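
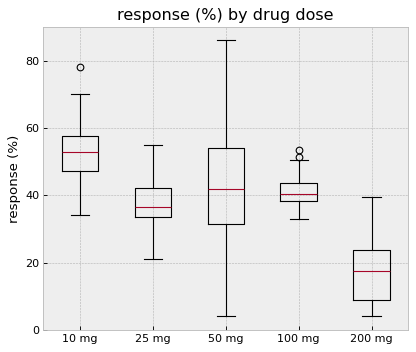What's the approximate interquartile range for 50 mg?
Q3 ≈ 55, Q1 ≈ 30; IQR ≈ 25.

≈ 25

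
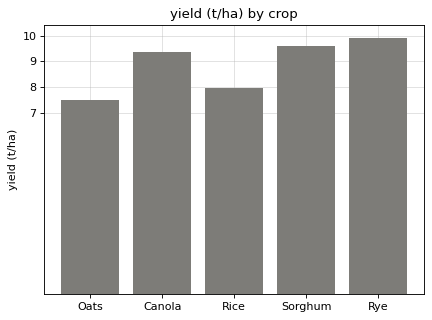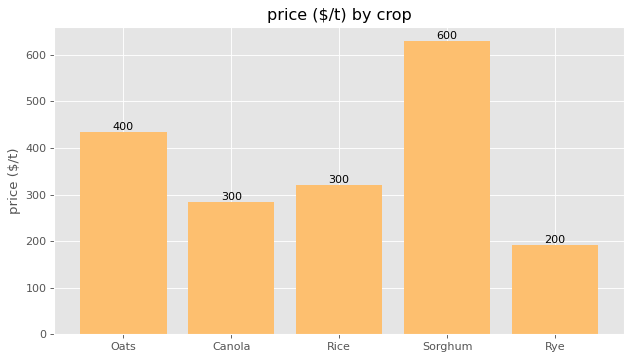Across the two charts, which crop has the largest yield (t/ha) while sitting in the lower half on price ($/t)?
Rye

Chart 2 median price ($/t) ≈ 300; below-median crops: Canola, Rye. Among those, Rye has the highest yield (t/ha) (≈ 10).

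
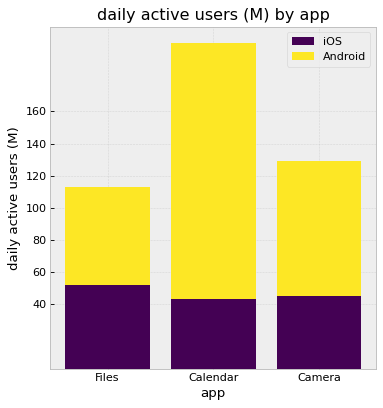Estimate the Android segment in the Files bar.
Android top ≈ 120, bottom ≈ 60; segment ≈ 60.

≈ 60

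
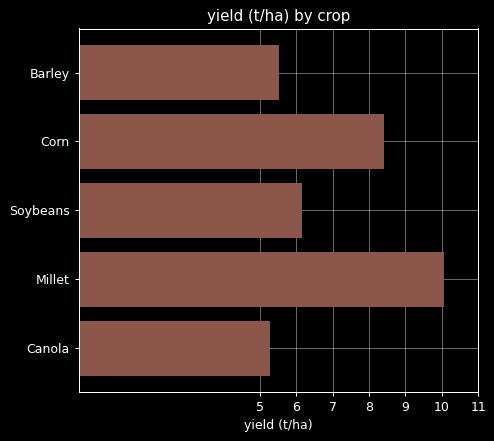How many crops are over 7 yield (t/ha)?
2

Above 7: Corn, Millet.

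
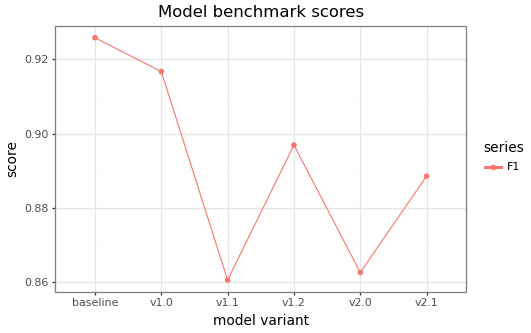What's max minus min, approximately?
Max baseline ≈ 0.93, min v1.1 ≈ 0.86; range ≈ 0.07.

≈ 0.07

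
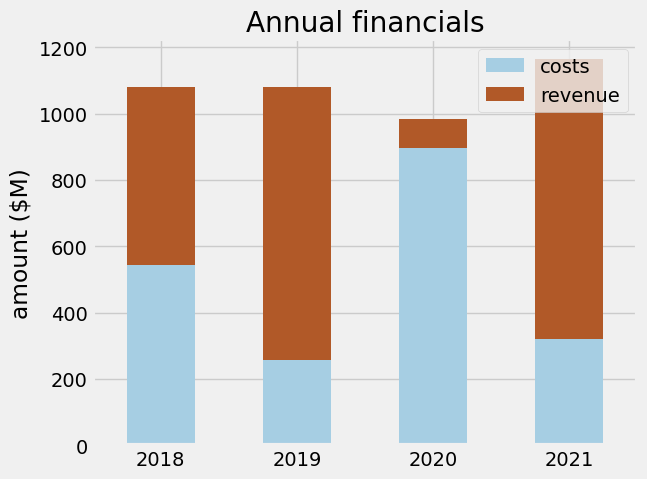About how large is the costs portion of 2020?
costs top ≈ 900, bottom ≈ 0; segment ≈ 900.

≈ 900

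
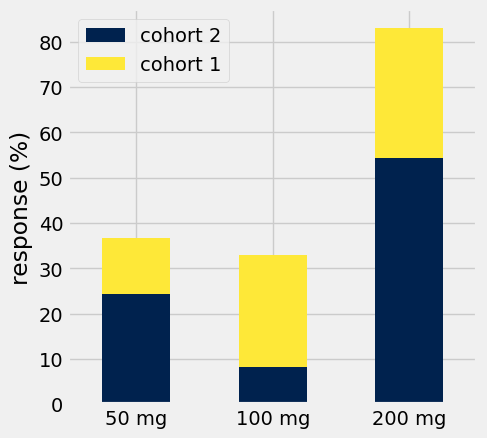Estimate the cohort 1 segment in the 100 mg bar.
cohort 1 top ≈ 30, bottom ≈ 10; segment ≈ 20.

≈ 20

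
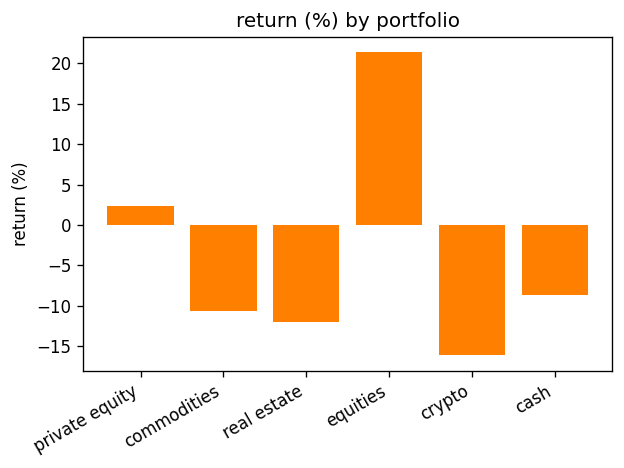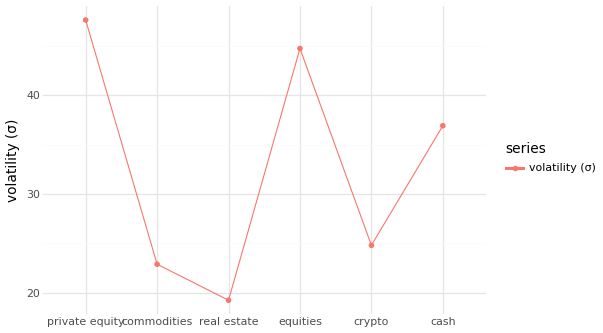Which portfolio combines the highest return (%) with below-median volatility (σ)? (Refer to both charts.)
commodities

Chart 2 median volatility (σ) ≈ 30; below-median portfolios: commodities, real estate, crypto. Among those, commodities has the highest return (%) (≈ -10).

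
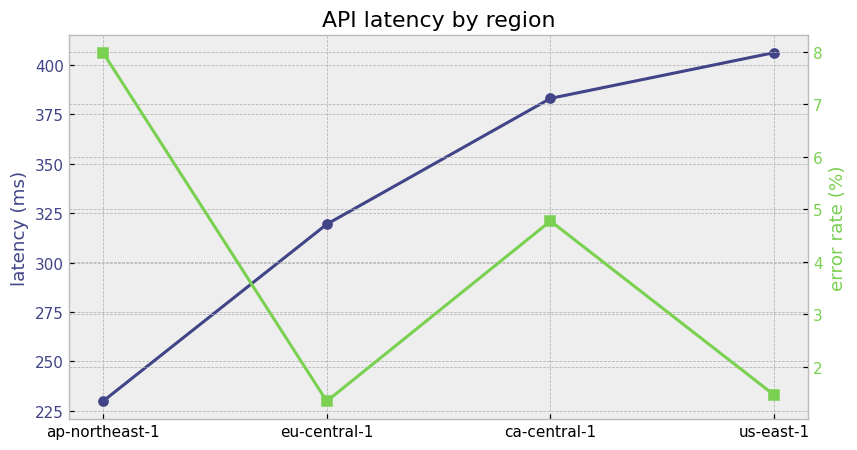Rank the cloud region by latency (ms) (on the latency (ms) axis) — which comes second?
ca-central-1

Top 3 (on the latency (ms) axis): us-east-1 ≈ 400, ca-central-1 ≈ 380, eu-central-1 ≈ 320.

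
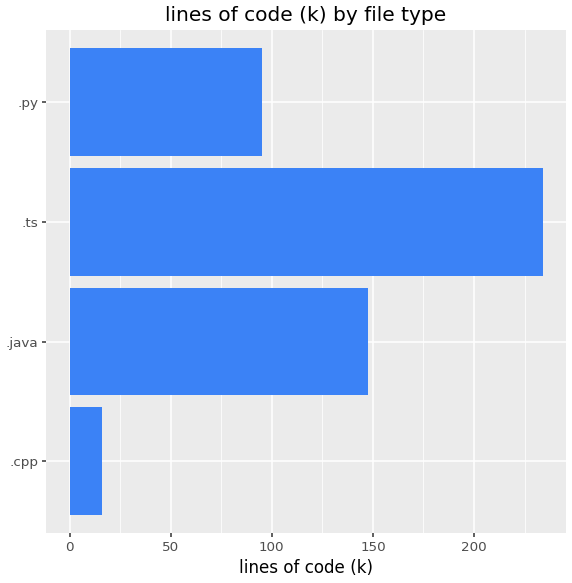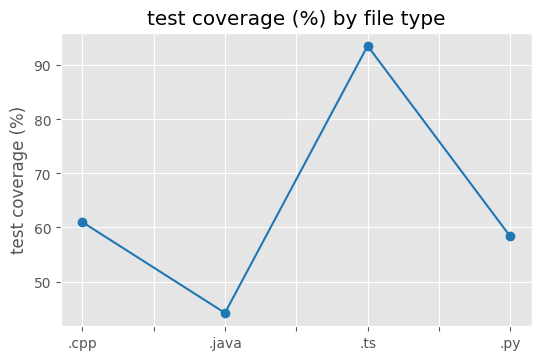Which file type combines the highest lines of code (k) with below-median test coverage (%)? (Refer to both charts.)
Chart 2 median test coverage (%) ≈ 60; below-median file types: .java, .py. Among those, .java has the highest lines of code (k) (≈ 150).

.java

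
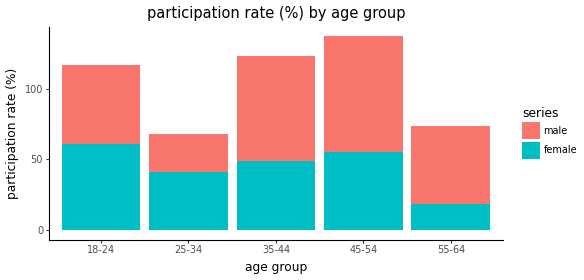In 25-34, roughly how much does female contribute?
female top ≈ 40, bottom ≈ 0; segment ≈ 40.

≈ 40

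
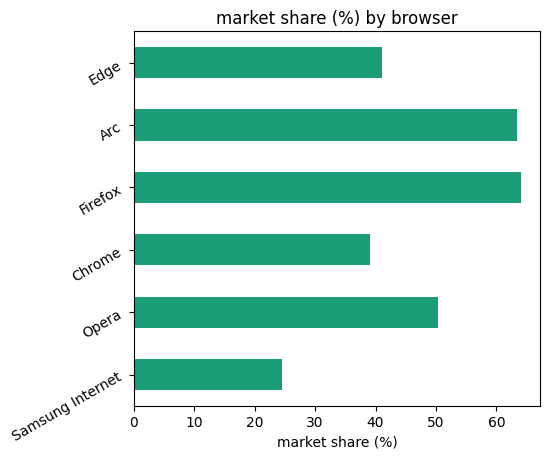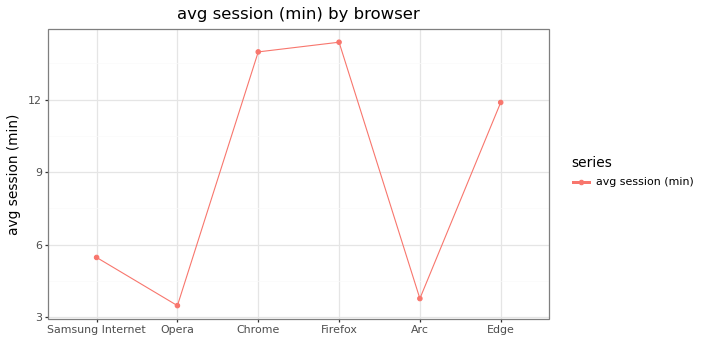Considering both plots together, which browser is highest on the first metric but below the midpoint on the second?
Chart 2 median avg session (min) ≈ 8; below-median browsers: Samsung Internet, Opera, Arc. Among those, Arc has the highest market share (%) (≈ 60).

Arc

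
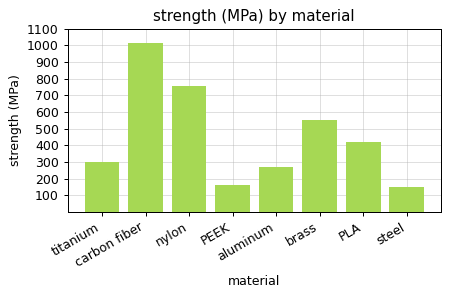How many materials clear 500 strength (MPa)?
3

Above 500: carbon fiber, nylon, brass.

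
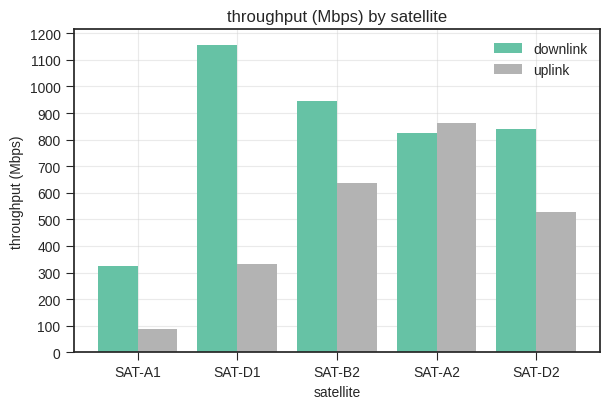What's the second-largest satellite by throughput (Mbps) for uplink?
SAT-B2

Top 3 for uplink: SAT-A2 ≈ 900, SAT-B2 ≈ 600, SAT-D2 ≈ 500.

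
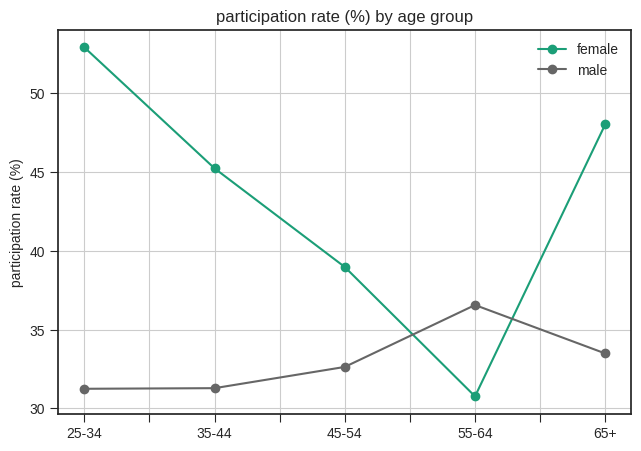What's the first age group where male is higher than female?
45-54: male ≈ 32 vs female ≈ 38 (not yet); 55-64: male ≈ 36 vs female ≈ 30 (first crossover).

55-64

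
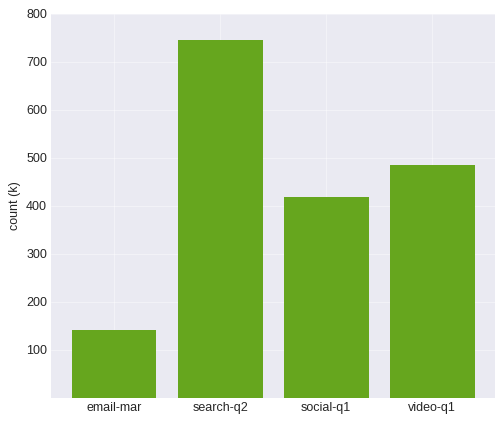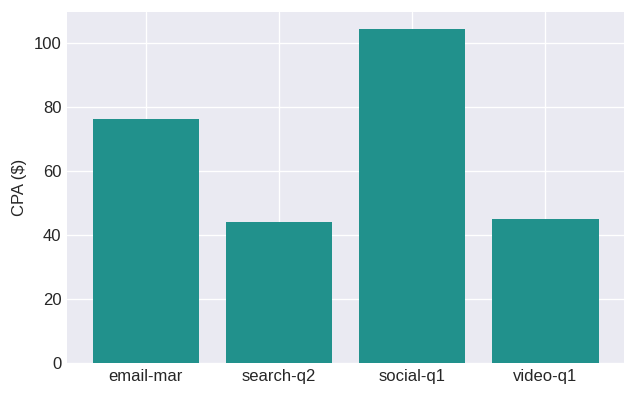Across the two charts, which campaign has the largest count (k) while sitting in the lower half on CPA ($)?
search-q2

Chart 2 median CPA ($) ≈ 60; below-median campaigns: search-q2, video-q1. Among those, search-q2 has the highest count (k) (≈ 700).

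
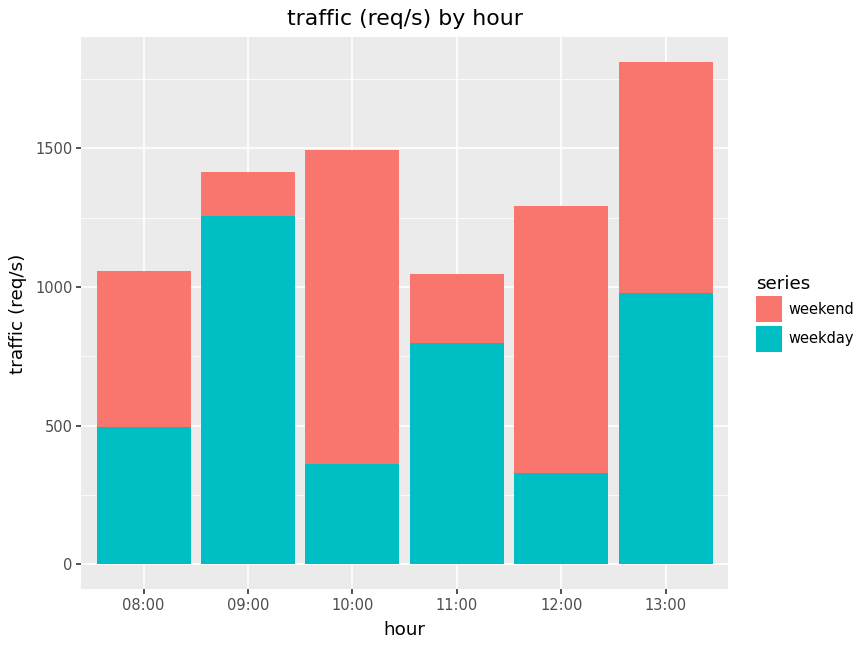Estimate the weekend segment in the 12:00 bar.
weekend top ≈ 1200, bottom ≈ 400; segment ≈ 800.

≈ 800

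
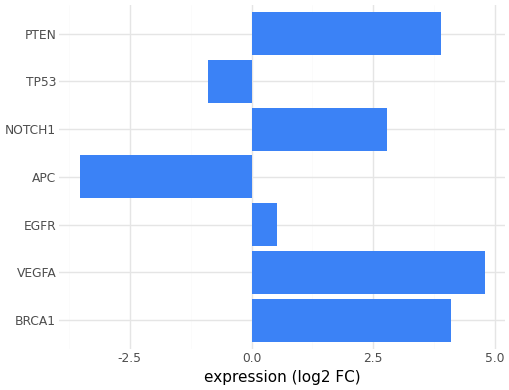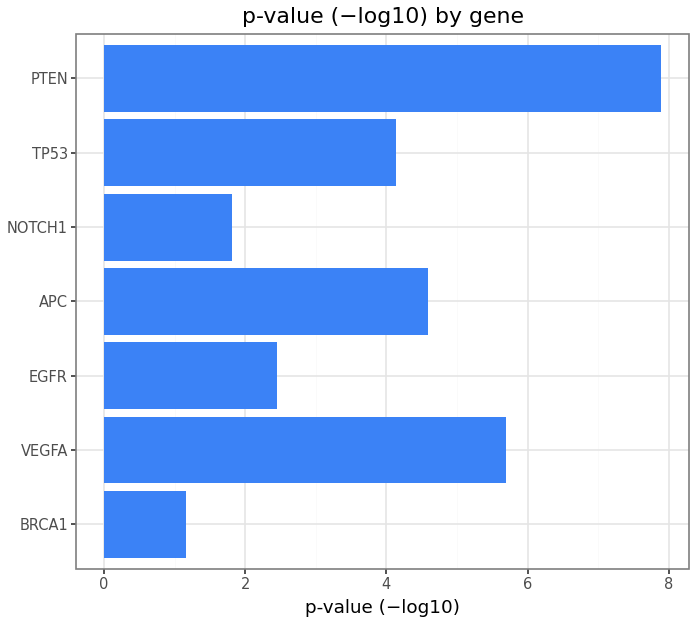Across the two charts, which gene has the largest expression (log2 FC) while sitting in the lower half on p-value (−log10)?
Chart 2 median p-value (−log10) ≈ 4; below-median genes: BRCA1, EGFR, NOTCH1. Among those, BRCA1 has the highest expression (log2 FC) (≈ 4).

BRCA1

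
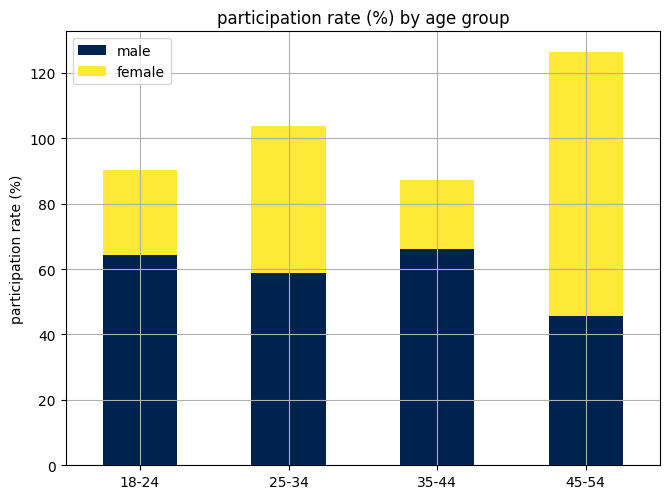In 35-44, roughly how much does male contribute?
male top ≈ 60, bottom ≈ 0; segment ≈ 60.

≈ 60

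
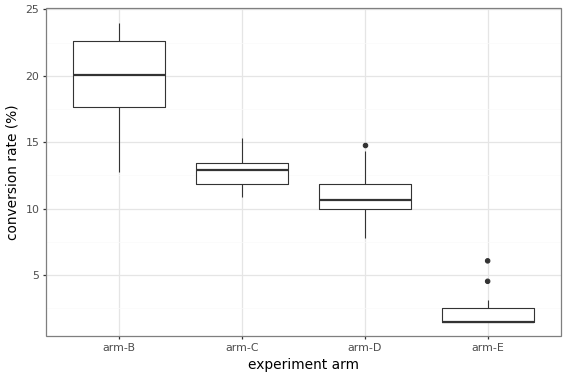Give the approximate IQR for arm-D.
Q3 ≈ 12, Q1 ≈ 10; IQR ≈ 2.

≈ 2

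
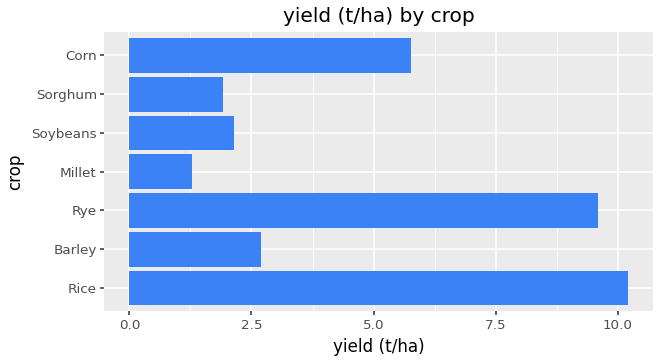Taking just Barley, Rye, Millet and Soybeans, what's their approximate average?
(3 + 10 + 1 + 2) / 4 ≈ 4.

≈ 4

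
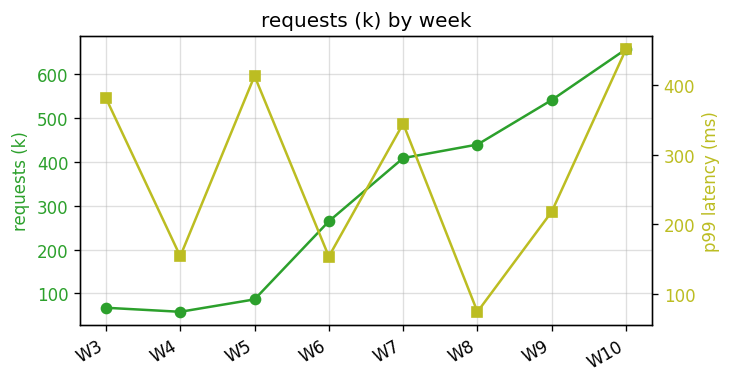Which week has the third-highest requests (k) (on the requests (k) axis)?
W8

Top 4 (on the requests (k) axis): W10 ≈ 650, W9 ≈ 550, W8 ≈ 450, W7 ≈ 400.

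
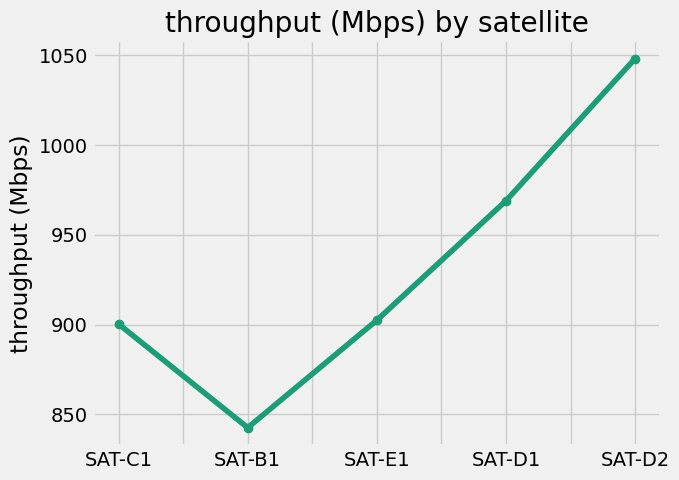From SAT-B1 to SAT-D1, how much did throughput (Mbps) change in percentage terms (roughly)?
≈ +14.3%

SAT-B1 ≈ 840, SAT-D1 ≈ 960; (960 − 840) / 840 ≈ +14.3%.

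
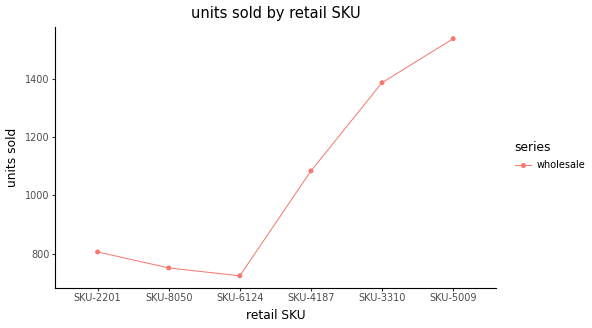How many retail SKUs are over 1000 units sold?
Above 1000: SKU-4187, SKU-3310, SKU-5009.

3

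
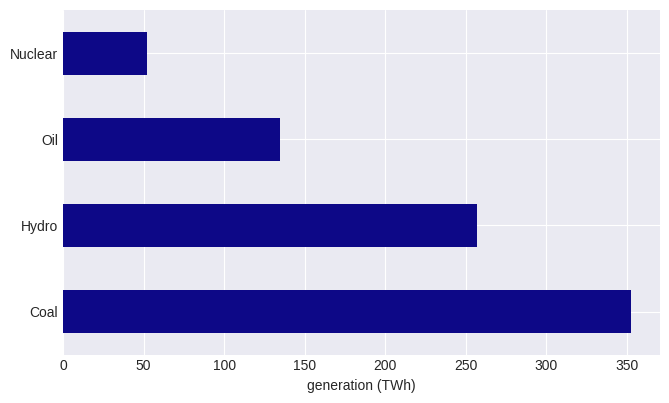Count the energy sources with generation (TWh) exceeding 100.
Above 100: Coal, Hydro, Oil.

3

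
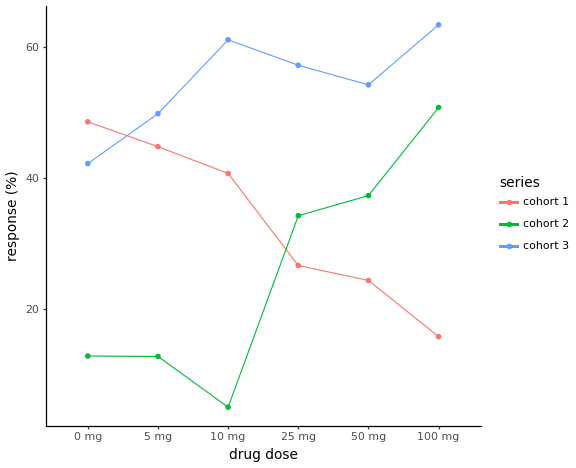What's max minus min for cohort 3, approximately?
Max 100 mg ≈ 65, min 0 mg ≈ 40; range ≈ 25.

≈ 25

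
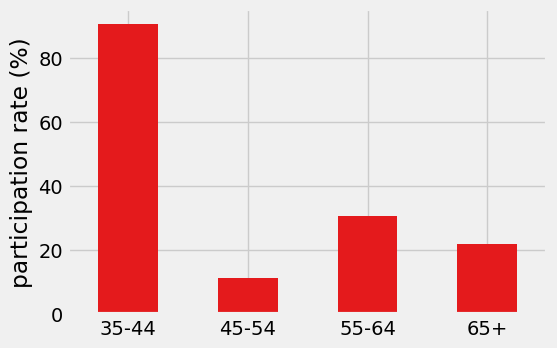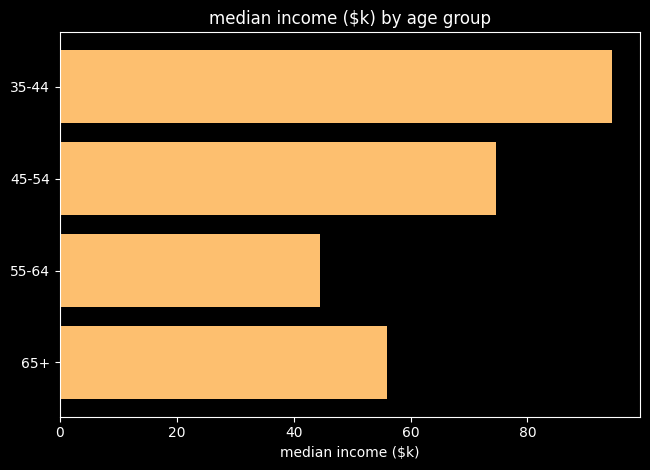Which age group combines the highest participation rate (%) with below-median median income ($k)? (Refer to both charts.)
Chart 2 median median income ($k) ≈ 70; below-median age groups: 55-64, 65+. Among those, 55-64 has the highest participation rate (%) (≈ 30).

55-64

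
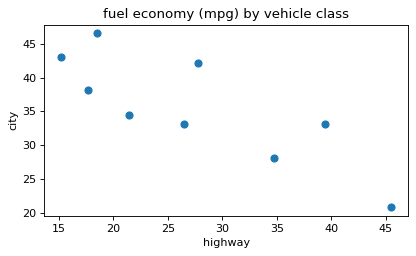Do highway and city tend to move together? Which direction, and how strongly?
Points are negatively correlated; strong (|r| ≈ 0.8).

negative, strong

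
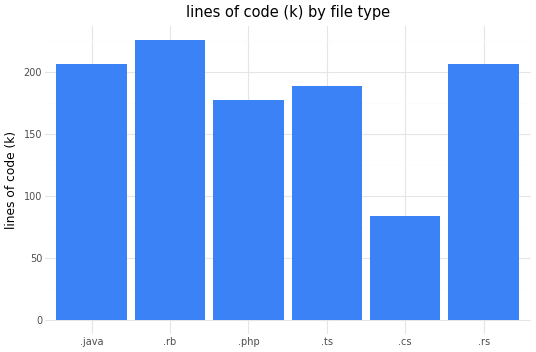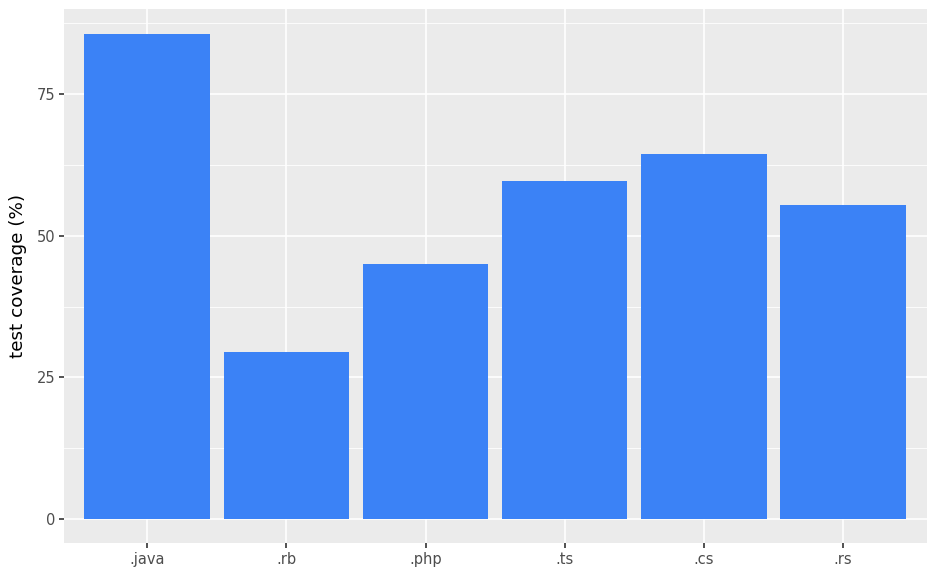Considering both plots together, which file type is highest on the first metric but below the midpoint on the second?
.rb

Chart 2 median test coverage (%) ≈ 60; below-median file types: .rb, .php, .rs. Among those, .rb has the highest lines of code (k) (≈ 225).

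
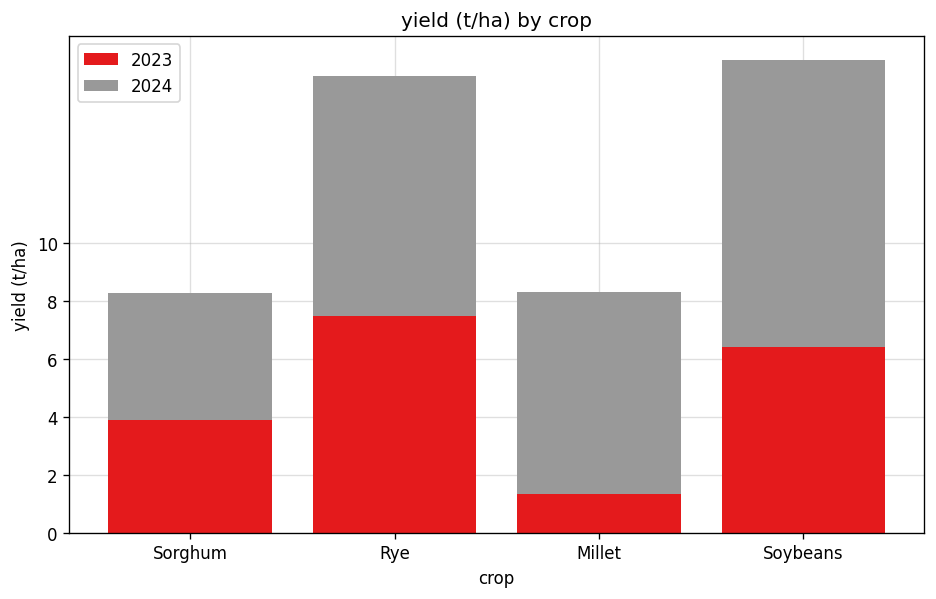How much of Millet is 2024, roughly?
2024 top ≈ 8, bottom ≈ 2; segment ≈ 6.

≈ 6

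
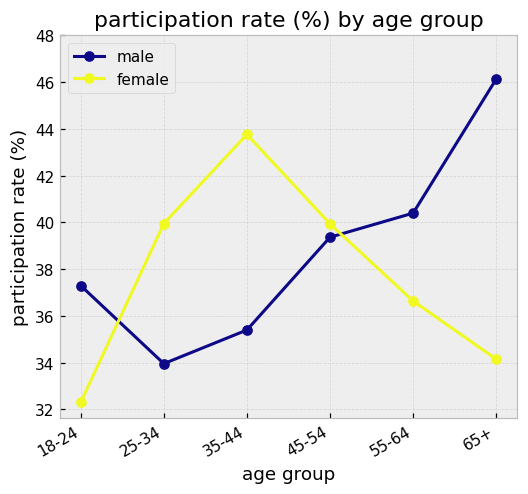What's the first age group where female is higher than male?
18-24: female ≈ 32 vs male ≈ 38 (not yet); 25-34: female ≈ 40 vs male ≈ 34 (first crossover).

25-34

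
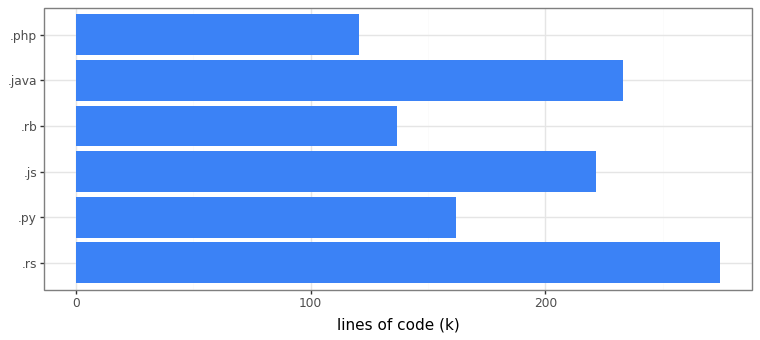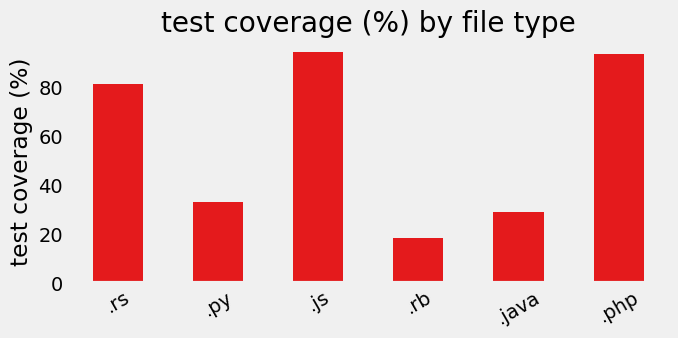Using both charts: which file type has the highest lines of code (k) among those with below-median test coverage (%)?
.java

Chart 2 median test coverage (%) ≈ 60; below-median file types: .py, .rb, .java. Among those, .java has the highest lines of code (k) (≈ 250).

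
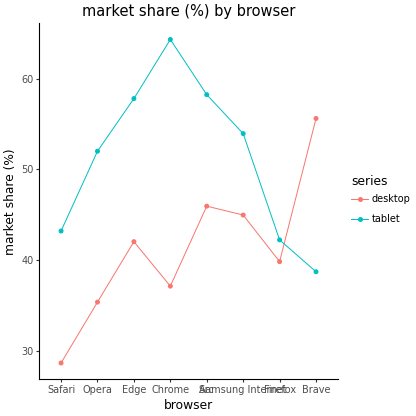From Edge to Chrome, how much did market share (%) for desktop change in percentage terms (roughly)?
≈ -12.5%

Edge ≈ 40, Chrome ≈ 35; (35 − 40) / 40 ≈ -12.5%.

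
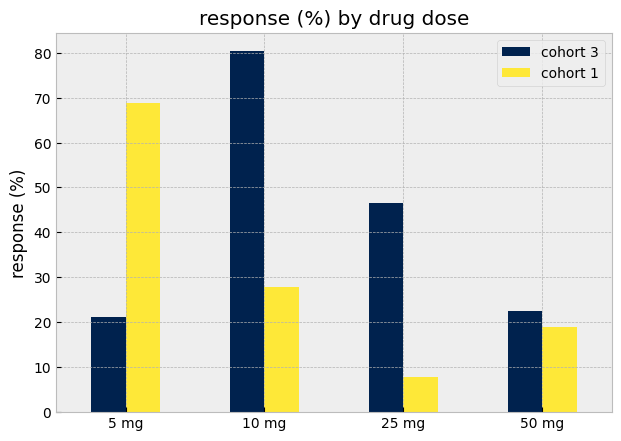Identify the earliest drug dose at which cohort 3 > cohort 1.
5 mg: cohort 3 ≈ 20 vs cohort 1 ≈ 70 (not yet); 10 mg: cohort 3 ≈ 80 vs cohort 1 ≈ 30 (first crossover).

10 mg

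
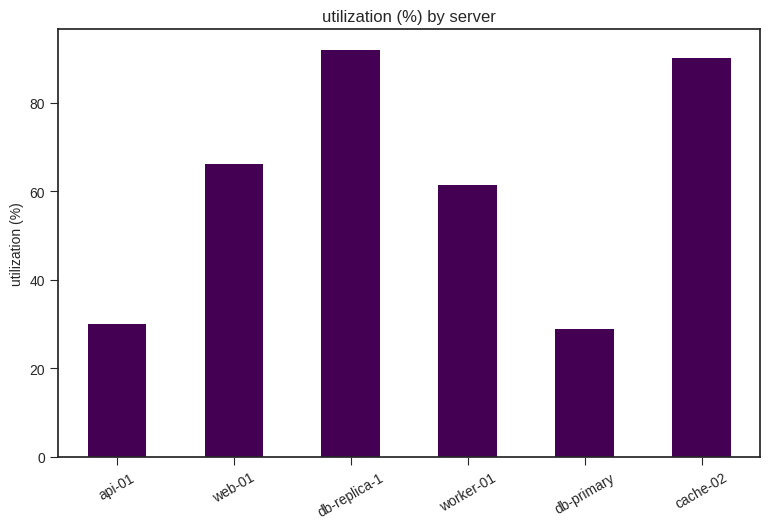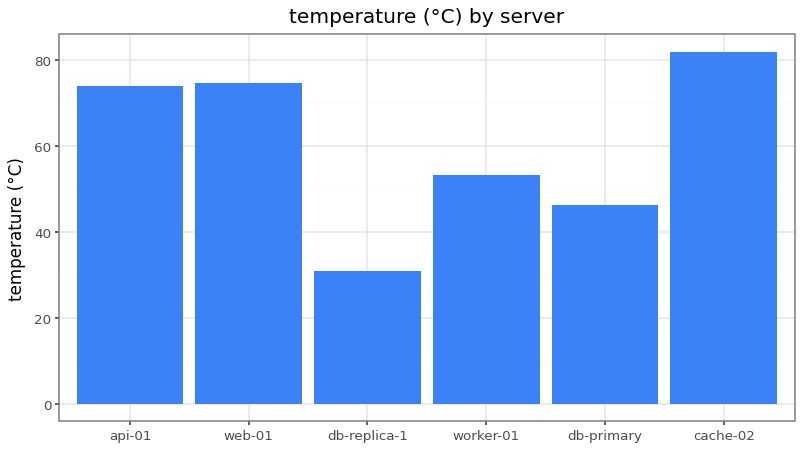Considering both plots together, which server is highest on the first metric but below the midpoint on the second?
Chart 2 median temperature (°C) ≈ 60; below-median servers: db-replica-1, worker-01, db-primary. Among those, db-replica-1 has the highest utilization (%) (≈ 90).

db-replica-1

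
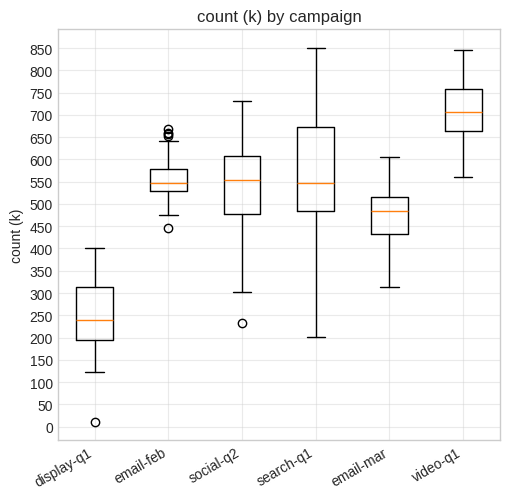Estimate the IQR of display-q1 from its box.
Q3 ≈ 300, Q1 ≈ 200; IQR ≈ 100.

≈ 100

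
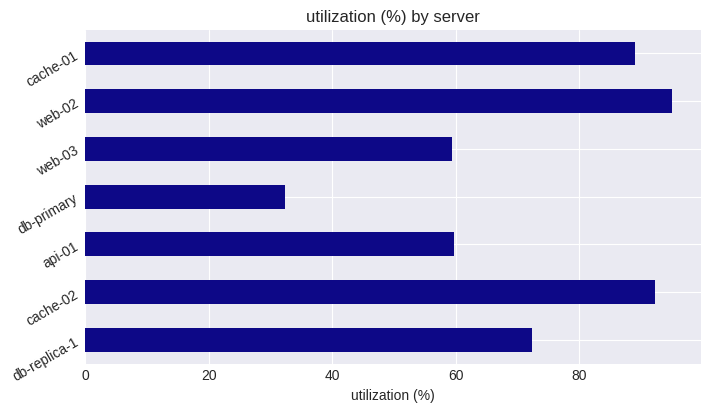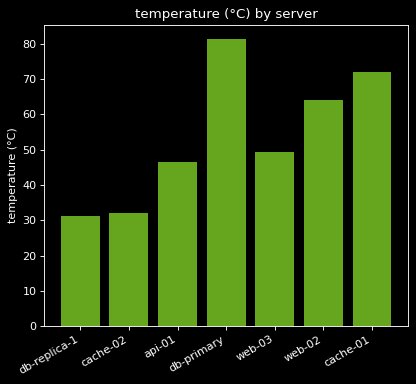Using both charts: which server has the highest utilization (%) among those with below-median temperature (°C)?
Chart 2 median temperature (°C) ≈ 50; below-median servers: db-replica-1, cache-02, api-01. Among those, cache-02 has the highest utilization (%) (≈ 90).

cache-02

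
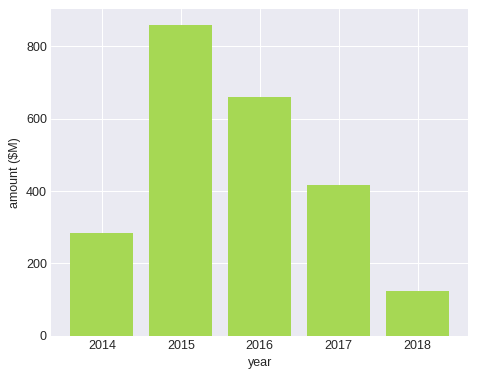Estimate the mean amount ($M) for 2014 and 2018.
(300 + 100) / 2 ≈ 200.

≈ 200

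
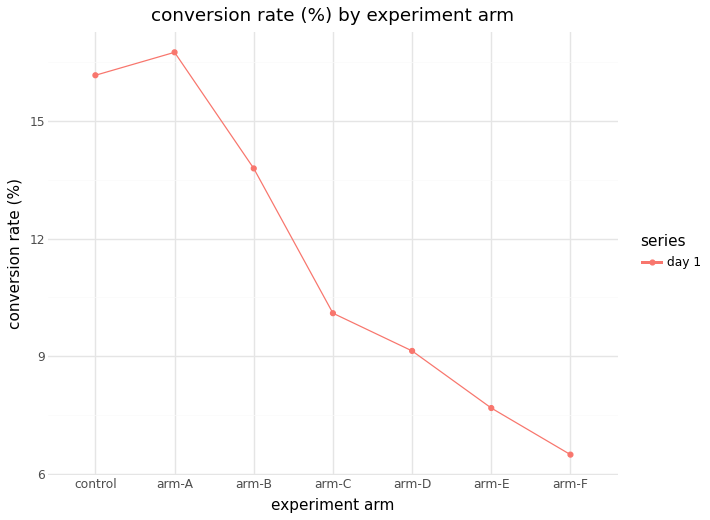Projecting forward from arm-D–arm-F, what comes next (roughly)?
≈ 4.5

Last three: 9, 8, 6 → slope ≈ -1.5/step → next ≈ 4.5.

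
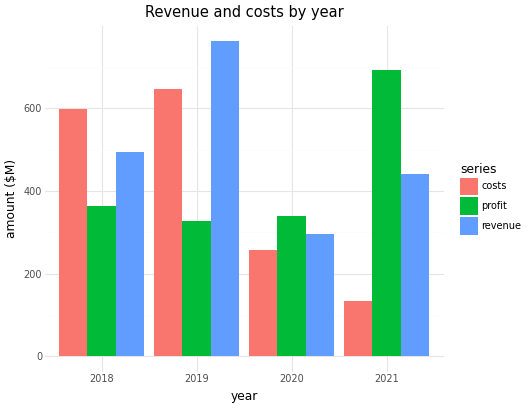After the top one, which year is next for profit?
Top 3 for profit: 2021 ≈ 700, 2018 ≈ 400, 2020 ≈ 300.

2018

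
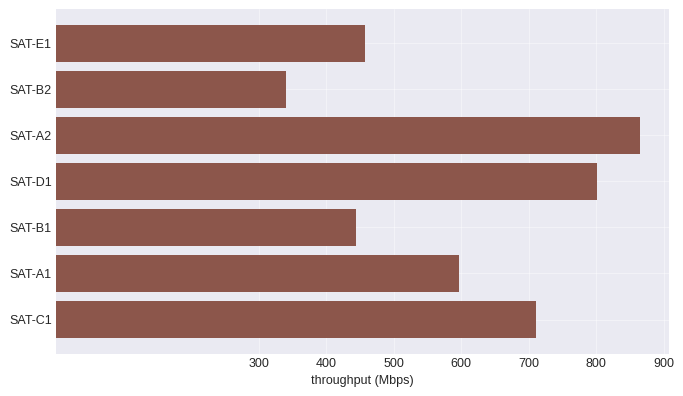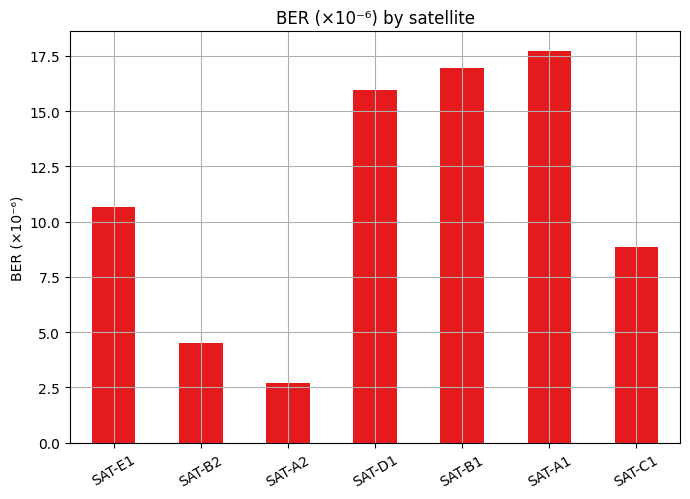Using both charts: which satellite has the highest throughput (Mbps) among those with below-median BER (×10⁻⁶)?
SAT-A2

Chart 2 median BER (×10⁻⁶) ≈ 10; below-median satellites: SAT-B2, SAT-A2, SAT-C1. Among those, SAT-A2 has the highest throughput (Mbps) (≈ 900).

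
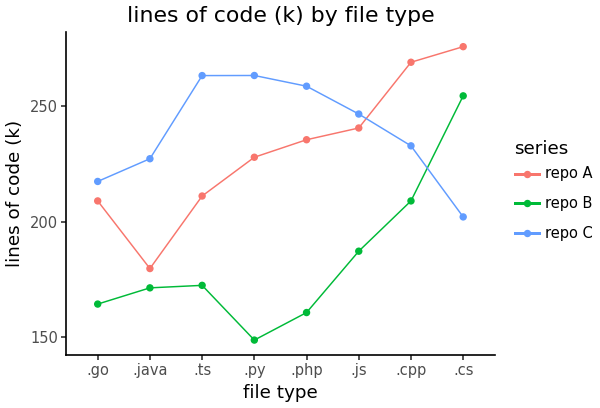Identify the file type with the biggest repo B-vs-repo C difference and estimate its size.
.py: repo B ≈ 140, repo C ≈ 260 → gap ≈ 120. Next-largest (.php) is only ≈ 100.

.py, ≈ 120 k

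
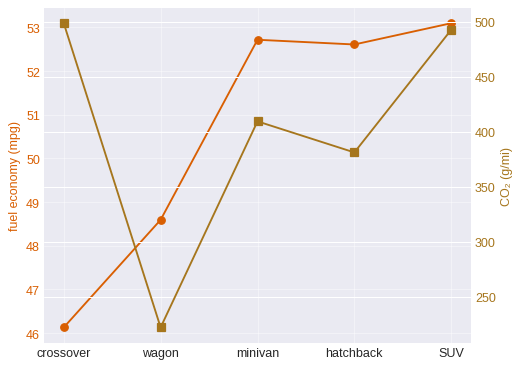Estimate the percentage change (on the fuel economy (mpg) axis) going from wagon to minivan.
wagon ≈ 49, minivan ≈ 53; (53 − 49) / 49 ≈ +8.2%.

≈ +8.2%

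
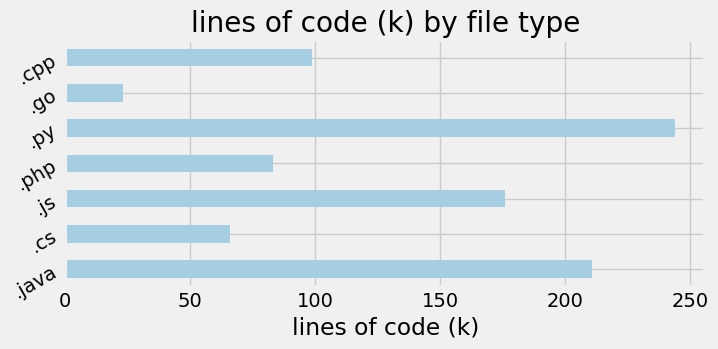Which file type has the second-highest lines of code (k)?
Top 3: .py ≈ 250, .java ≈ 200, .js ≈ 175.

.java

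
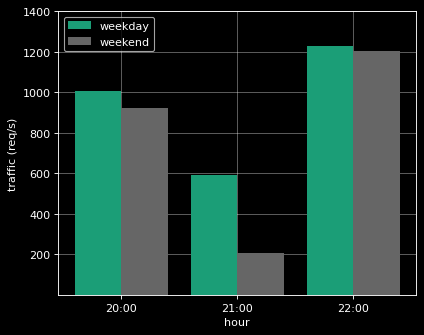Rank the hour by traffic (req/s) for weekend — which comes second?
20:00

Top 3 for weekend: 22:00 ≈ 1200, 20:00 ≈ 1000, 21:00 ≈ 200.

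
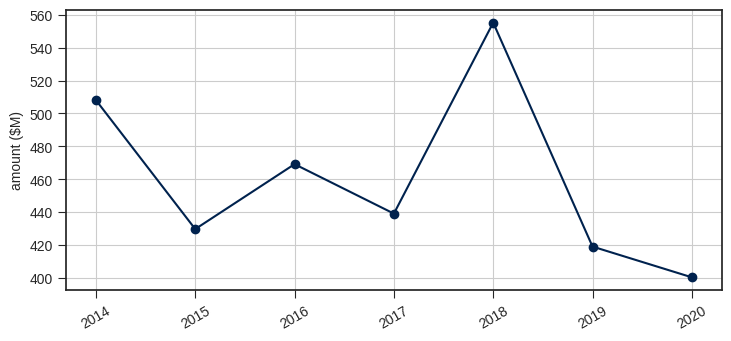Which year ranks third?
2016

Top 4: 2018 ≈ 560, 2014 ≈ 500, 2016 ≈ 460, 2017 ≈ 440.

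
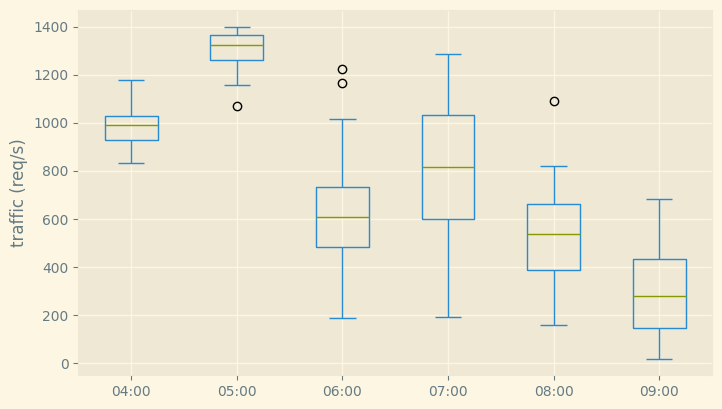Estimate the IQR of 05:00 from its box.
Q3 ≈ 1400, Q1 ≈ 1300; IQR ≈ 100.

≈ 100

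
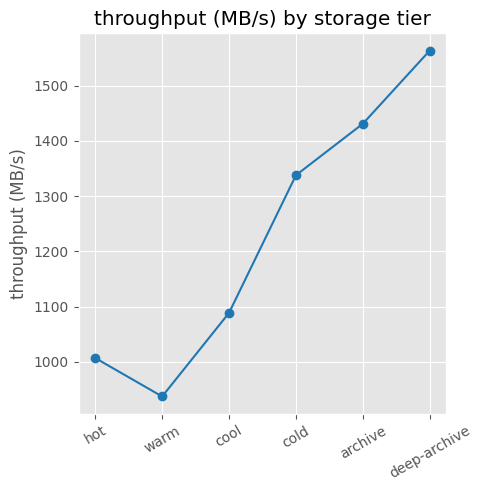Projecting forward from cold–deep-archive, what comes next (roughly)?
≈ 1750

Last three: 1300, 1400, 1600 → slope ≈ 150/step → next ≈ 1750.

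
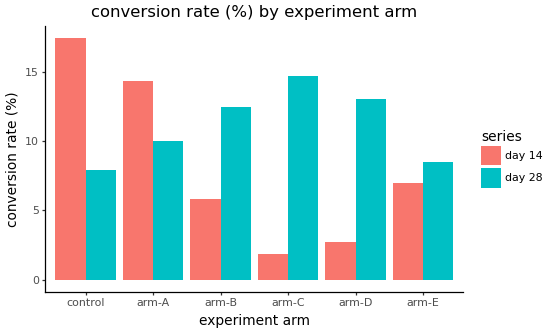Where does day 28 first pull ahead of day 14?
arm-B

arm-A: day 28 ≈ 10 vs day 14 ≈ 14 (not yet); arm-B: day 28 ≈ 12 vs day 14 ≈ 6 (first crossover).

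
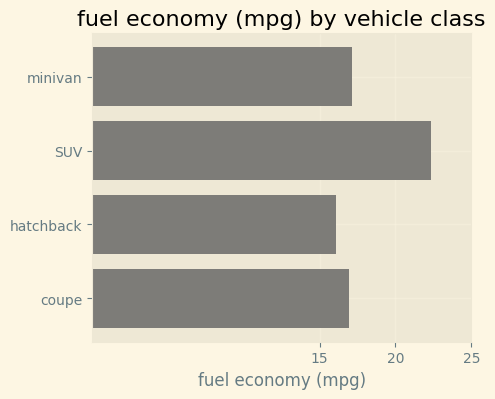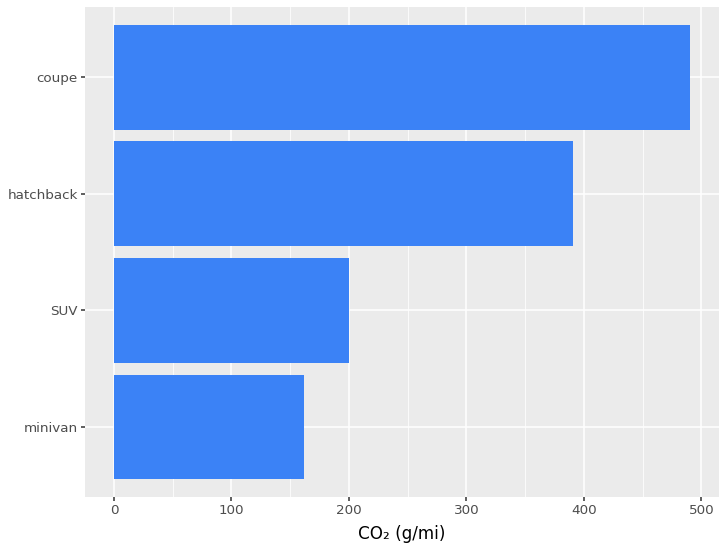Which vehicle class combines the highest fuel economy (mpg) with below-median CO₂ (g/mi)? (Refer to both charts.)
Chart 2 median CO₂ (g/mi) ≈ 300; below-median vehicle classes: minivan, SUV. Among those, SUV has the highest fuel economy (mpg) (≈ 20).

SUV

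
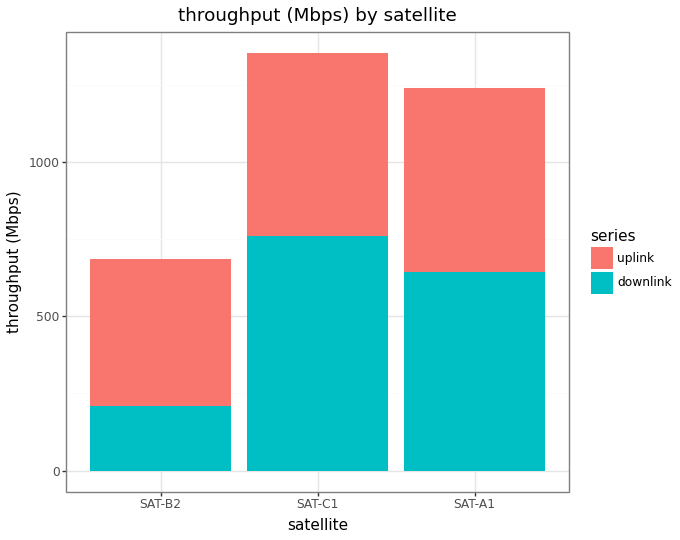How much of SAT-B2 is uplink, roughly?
uplink top ≈ 600, bottom ≈ 200; segment ≈ 400.

≈ 400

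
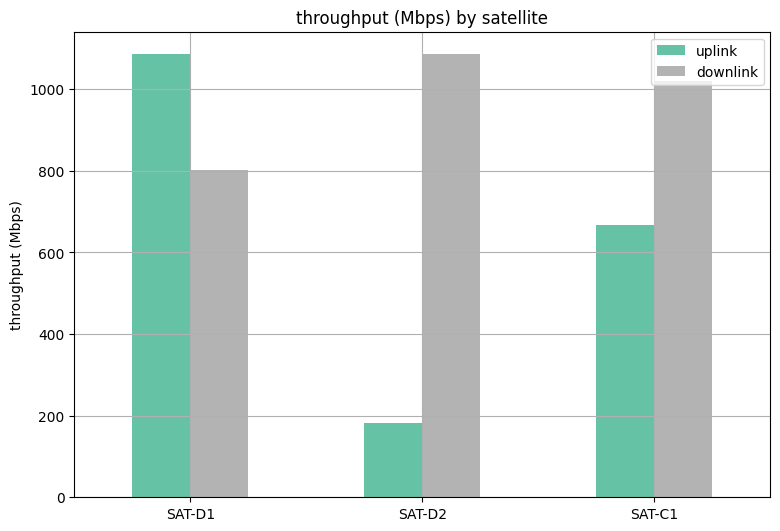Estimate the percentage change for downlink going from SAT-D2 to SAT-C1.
≈ -9.1%

SAT-D2 ≈ 1100, SAT-C1 ≈ 1000; (1000 − 1100) / 1100 ≈ -9.1%.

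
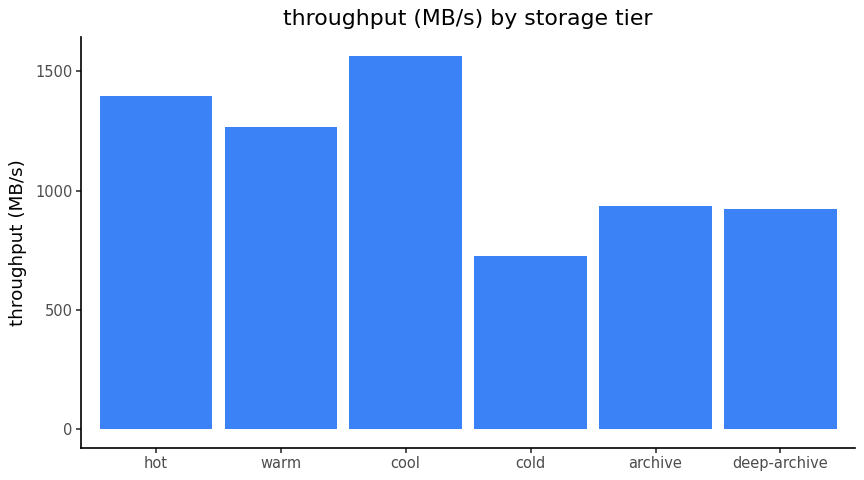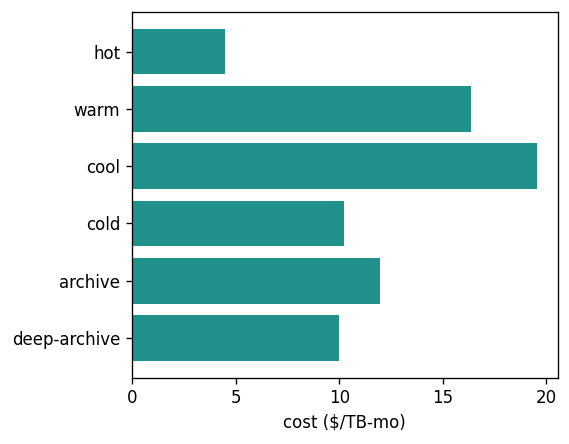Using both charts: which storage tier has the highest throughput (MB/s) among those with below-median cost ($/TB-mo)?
Chart 2 median cost ($/TB-mo) ≈ 12; below-median storage tiers: hot, cold, deep-archive. Among those, hot has the highest throughput (MB/s) (≈ 1400).

hot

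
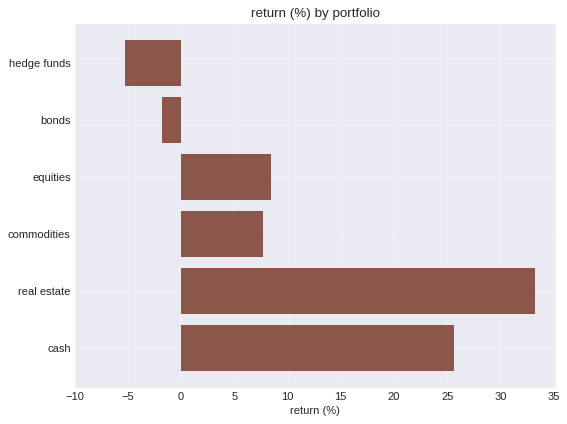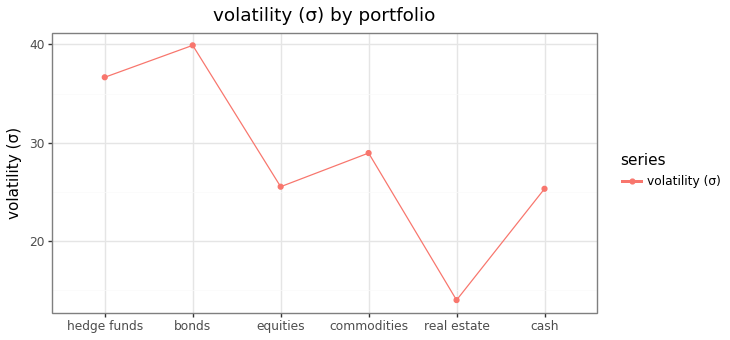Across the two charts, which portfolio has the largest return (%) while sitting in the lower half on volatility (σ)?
real estate

Chart 2 median volatility (σ) ≈ 25; below-median portfolios: equities, real estate, cash. Among those, real estate has the highest return (%) (≈ 35).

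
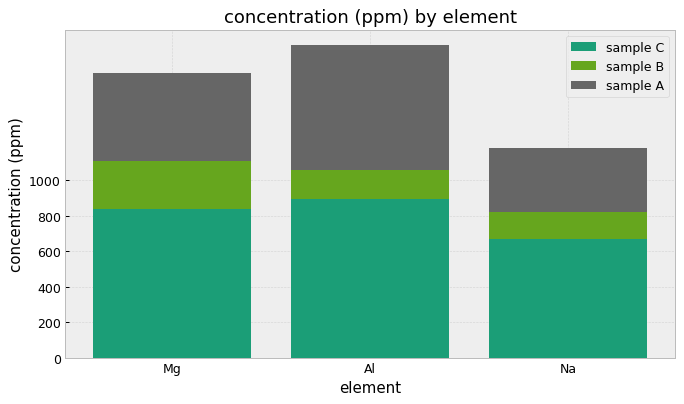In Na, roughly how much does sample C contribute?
sample C top ≈ 600, bottom ≈ 0; segment ≈ 600.

≈ 600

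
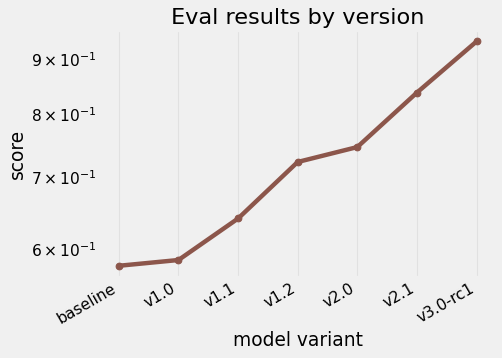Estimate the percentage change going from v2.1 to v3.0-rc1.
≈ +11.8%

v2.1 ≈ 0.85, v3.0-rc1 ≈ 0.95; (0.95 − 0.85) / 0.85 ≈ +11.8%.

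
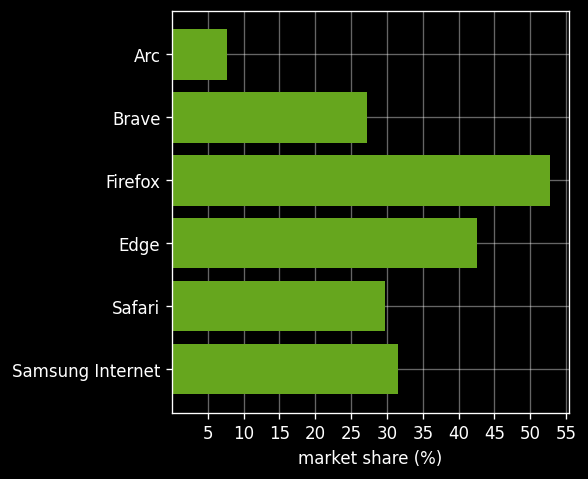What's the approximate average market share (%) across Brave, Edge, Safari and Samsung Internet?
(25 + 45 + 30 + 30) / 4 ≈ 32.

≈ 32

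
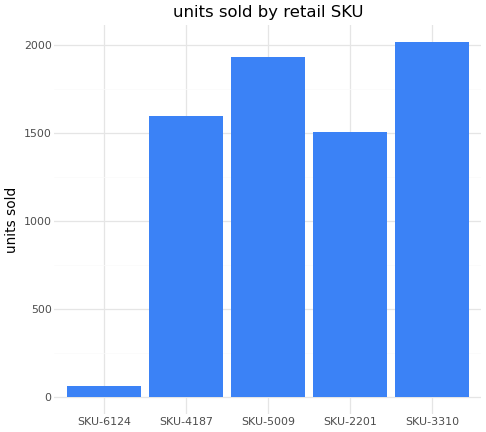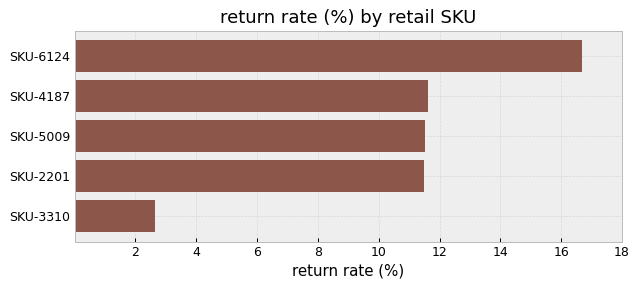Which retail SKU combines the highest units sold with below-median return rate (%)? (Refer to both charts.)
SKU-3310

Chart 2 median return rate (%) ≈ 12; below-median retail SKUs: SKU-2201, SKU-3310. Among those, SKU-3310 has the highest units sold (≈ 2000).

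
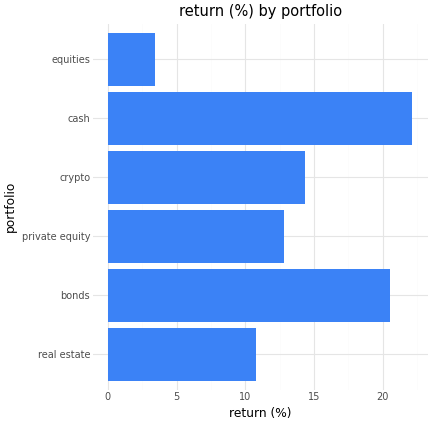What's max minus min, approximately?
≈ 18

Max cash ≈ 22, min equities ≈ 4; range ≈ 18.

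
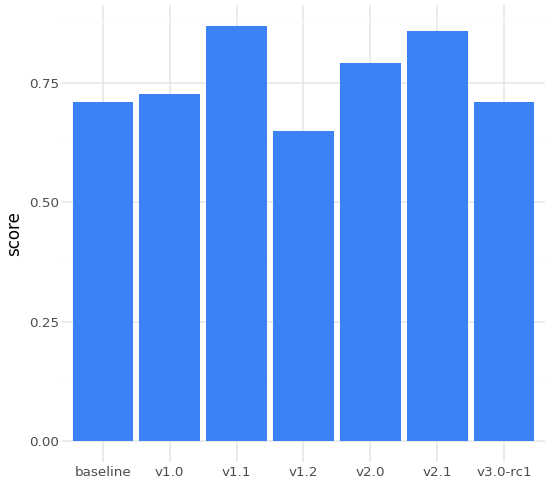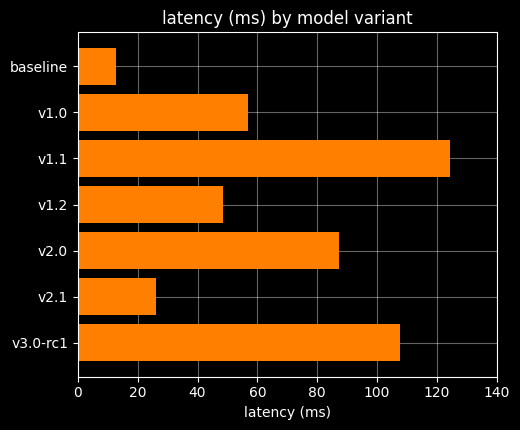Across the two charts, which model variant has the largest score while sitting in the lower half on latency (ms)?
Chart 2 median latency (ms) ≈ 60; below-median model variants: baseline, v1.2, v2.1. Among those, v2.1 has the highest score (≈ 0.9).

v2.1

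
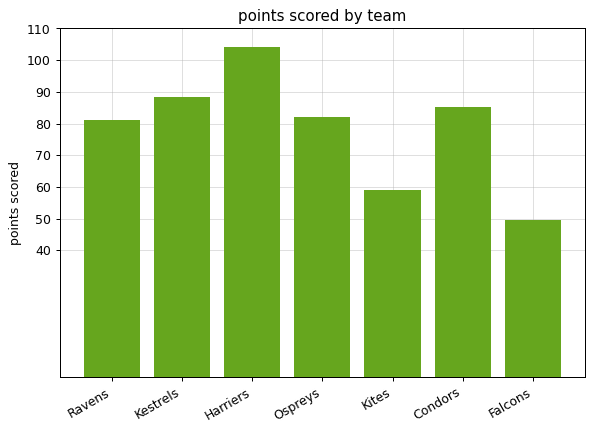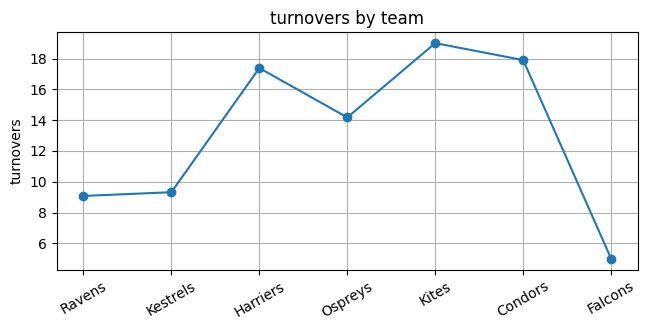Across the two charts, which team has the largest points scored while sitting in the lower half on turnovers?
Kestrels

Chart 2 median turnovers ≈ 14; below-median teams: Ravens, Kestrels, Falcons. Among those, Kestrels has the highest points scored (≈ 90).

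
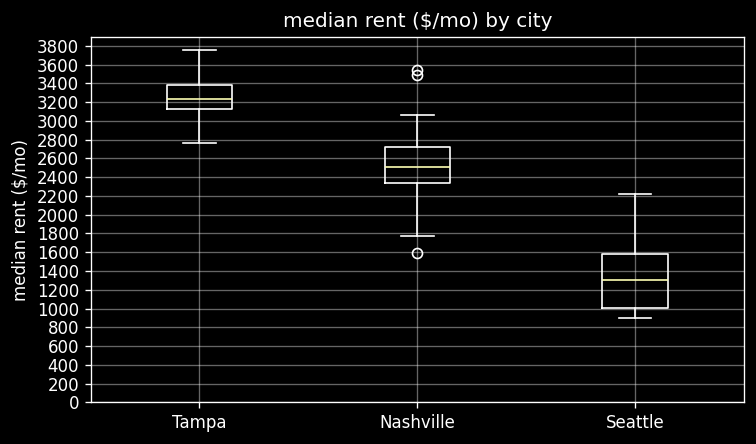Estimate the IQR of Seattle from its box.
≈ 600

Q3 ≈ 1600, Q1 ≈ 1000; IQR ≈ 600.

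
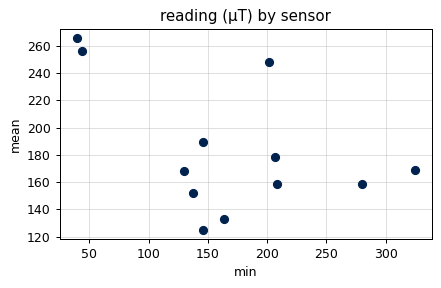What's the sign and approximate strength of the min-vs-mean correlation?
Points are negatively correlated; moderate (|r| ≈ 0.5).

negative, moderate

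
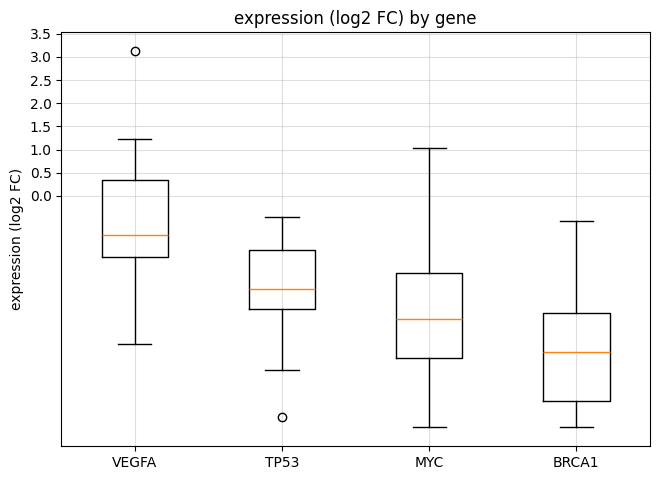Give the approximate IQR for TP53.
Q3 ≈ -1.0, Q1 ≈ -2.5; IQR ≈ 1.5.

≈ 1.5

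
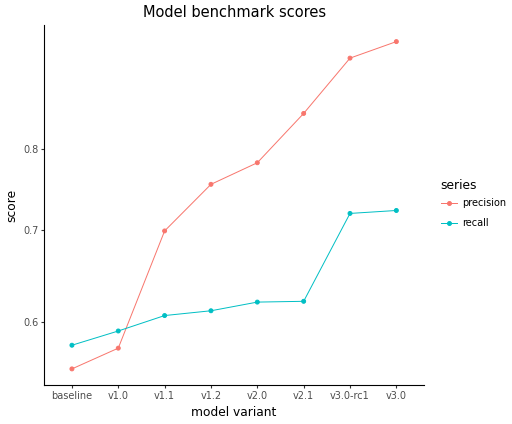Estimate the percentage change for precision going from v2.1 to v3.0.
≈ +11.8%

v2.1 ≈ 0.85, v3.0 ≈ 0.95; (0.95 − 0.85) / 0.85 ≈ +11.8%.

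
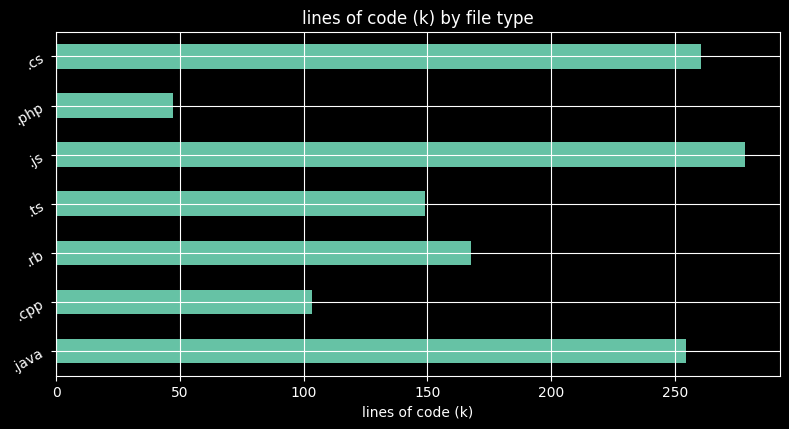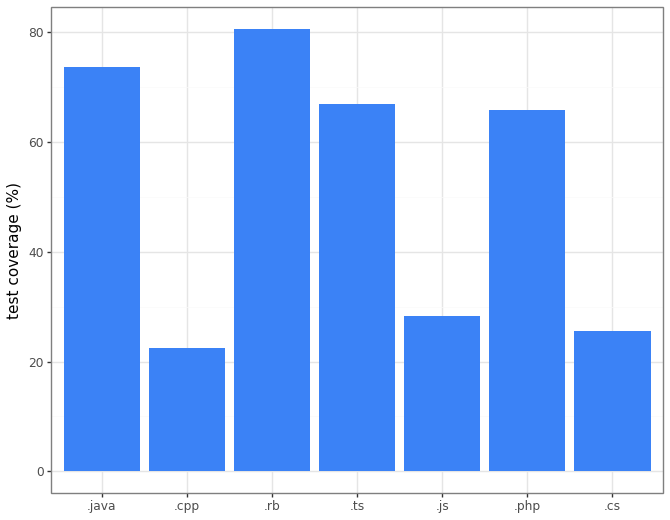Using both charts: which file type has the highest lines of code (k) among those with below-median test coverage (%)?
Chart 2 median test coverage (%) ≈ 70; below-median file types: .cpp, .js, .cs. Among those, .js has the highest lines of code (k) (≈ 300).

.js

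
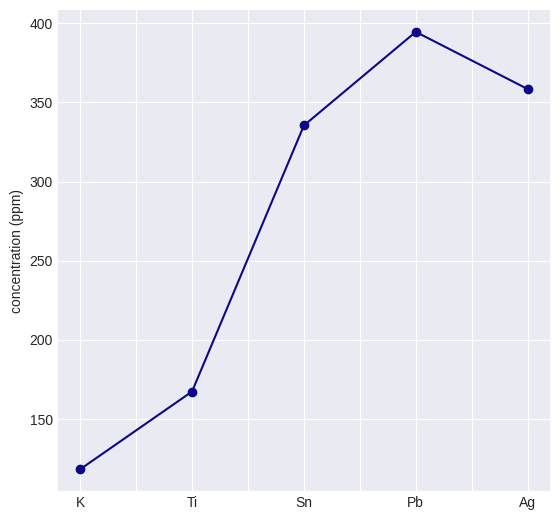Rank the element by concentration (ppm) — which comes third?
Sn

Top 4: Pb ≈ 400, Ag ≈ 350, Sn ≈ 325, Ti ≈ 175.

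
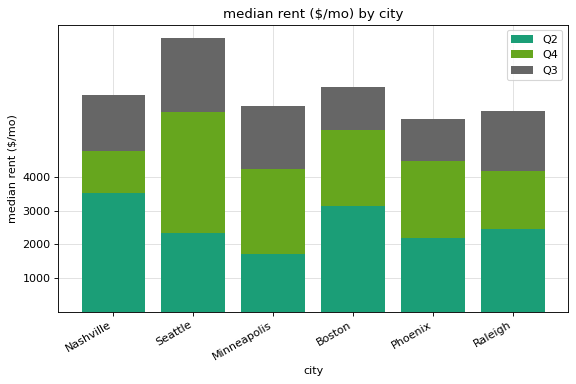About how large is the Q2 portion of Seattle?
Q2 top ≈ 2000, bottom ≈ 0; segment ≈ 2000.

≈ 2000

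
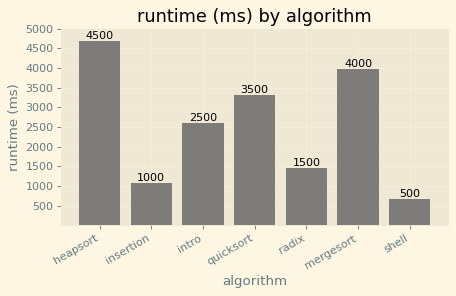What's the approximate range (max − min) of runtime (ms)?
Max heapsort ≈ 4500, min shell ≈ 500; range ≈ 4000.

≈ 4000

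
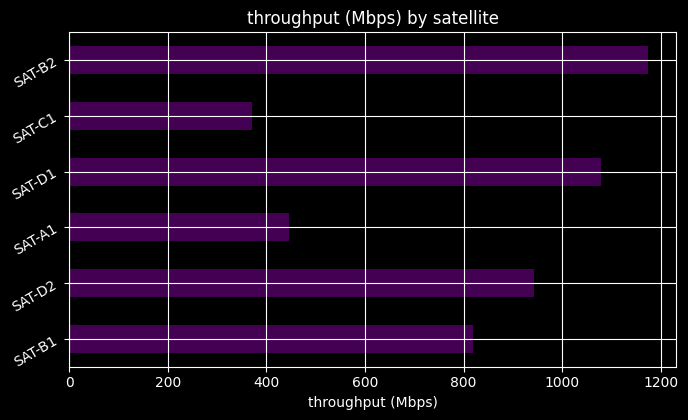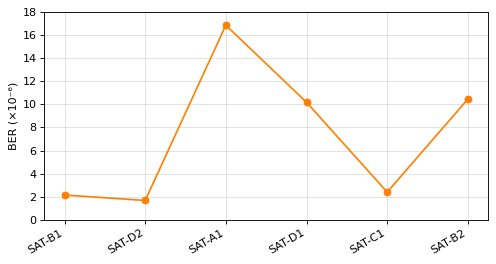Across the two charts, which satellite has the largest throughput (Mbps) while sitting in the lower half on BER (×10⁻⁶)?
Chart 2 median BER (×10⁻⁶) ≈ 6; below-median satellites: SAT-B1, SAT-D2, SAT-C1. Among those, SAT-D2 has the highest throughput (Mbps) (≈ 1000).

SAT-D2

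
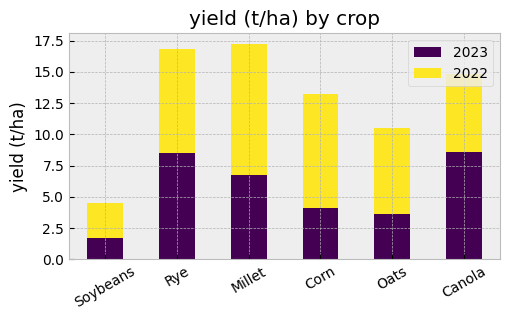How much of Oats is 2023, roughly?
2023 top ≈ 4, bottom ≈ 0; segment ≈ 4.

≈ 4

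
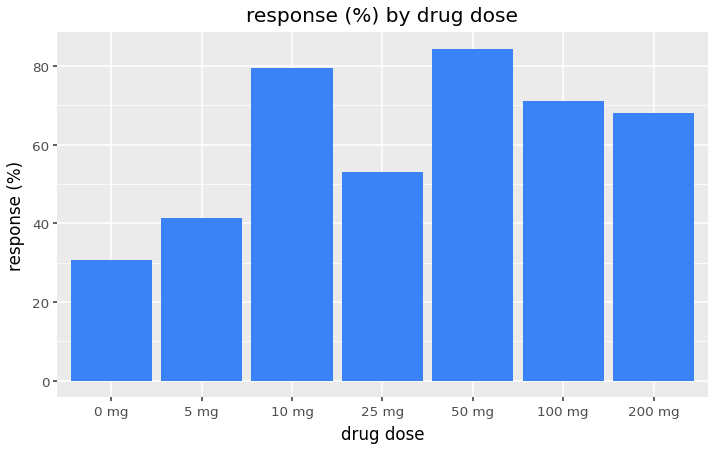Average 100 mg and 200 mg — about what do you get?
≈ 70

(70 + 70) / 2 ≈ 70.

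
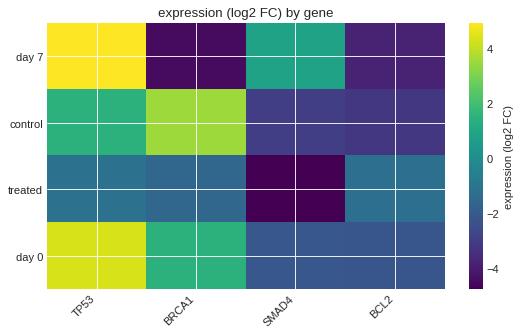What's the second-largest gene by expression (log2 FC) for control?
TP53

Top 3 for control: BRCA1 ≈ 3, TP53 ≈ 1, SMAD4 ≈ -3.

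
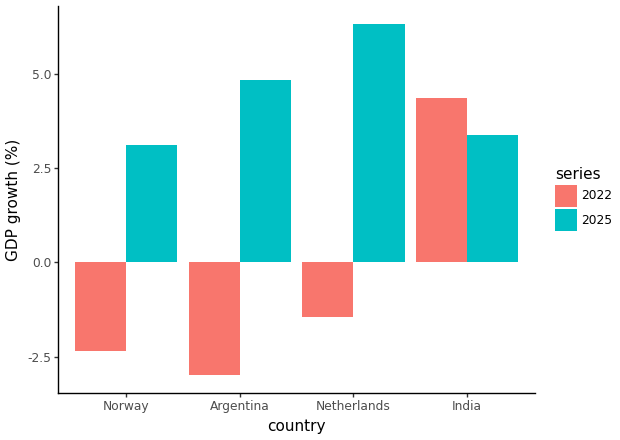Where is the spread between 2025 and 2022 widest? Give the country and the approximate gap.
Argentina, ≈ 8 %

Argentina: 2025 ≈ 5, 2022 ≈ -3 → gap ≈ 8. Next-largest (Netherlands) is only ≈ 7.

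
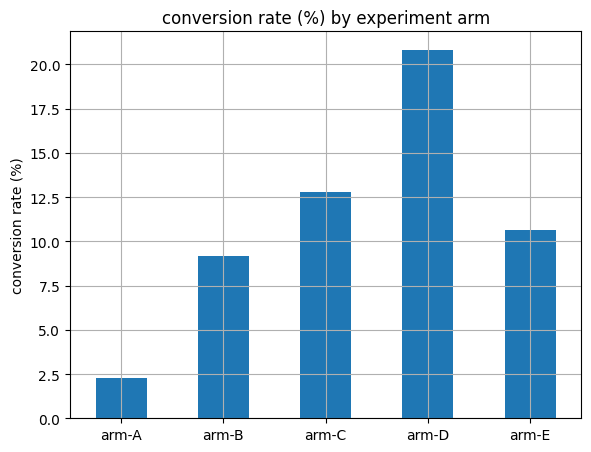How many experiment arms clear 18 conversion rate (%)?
Above 18: arm-D.

1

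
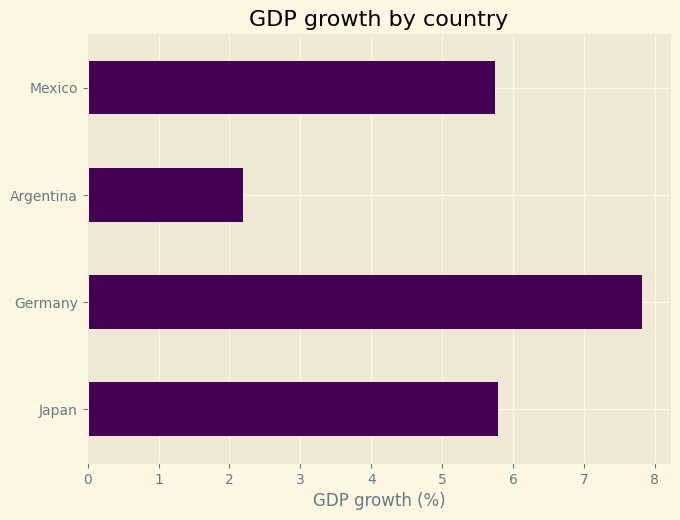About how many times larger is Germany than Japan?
≈ 1.33×

Germany ≈ 8, Japan ≈ 6; 8/6 ≈ 1.33.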